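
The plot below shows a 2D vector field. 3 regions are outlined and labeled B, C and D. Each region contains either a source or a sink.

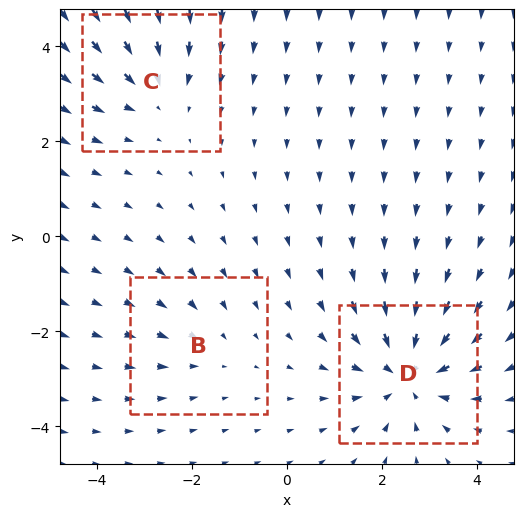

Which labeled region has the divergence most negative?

D

Divergence at each region's feature centre — B: about -2, C: about -3, D: about -5. Region D is most negative.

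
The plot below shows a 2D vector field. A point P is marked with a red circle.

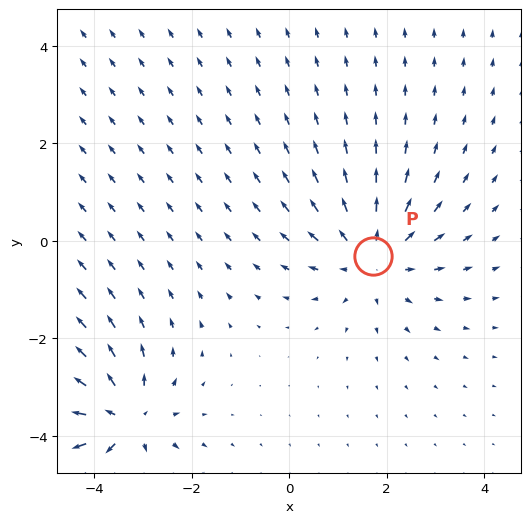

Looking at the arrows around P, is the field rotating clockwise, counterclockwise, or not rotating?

not rotating

Near P at (1.7, -0.3) the arrows show no circulation. The curl there is ≈0.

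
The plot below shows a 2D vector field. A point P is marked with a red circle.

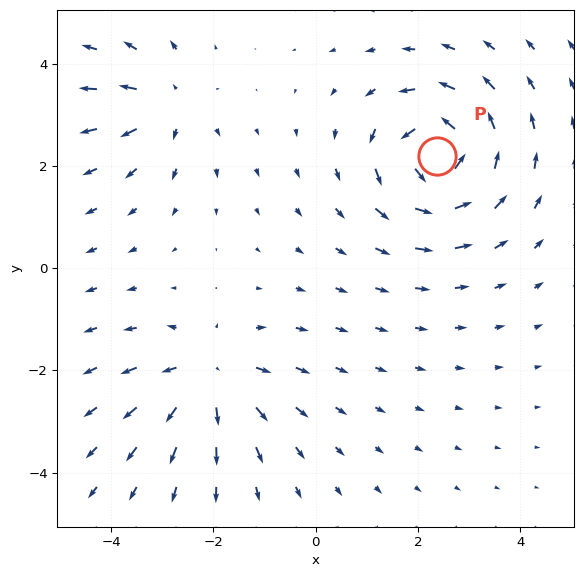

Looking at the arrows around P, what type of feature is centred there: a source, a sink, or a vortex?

vortex

At P (2.4, 2.2) the arrows circulate counterclockwise. Divergence ≈0, curl about +6 — near-zero divergence with nonzero curl is a vortex.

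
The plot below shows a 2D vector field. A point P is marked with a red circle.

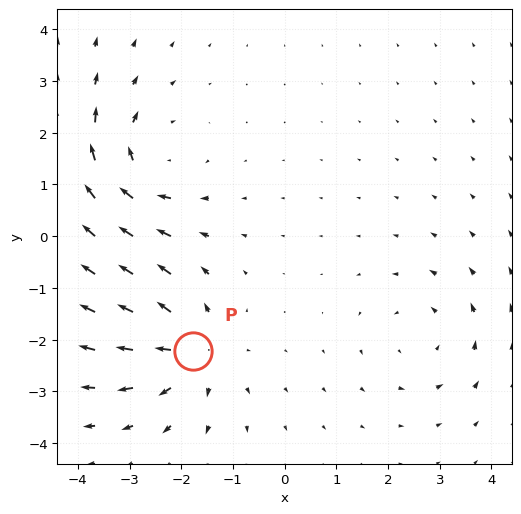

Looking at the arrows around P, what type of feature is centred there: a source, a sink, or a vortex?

source

At P (-1.8, -2.2) the arrows spread outward. Divergence about +4, curl ≈0 — positive divergence with near-zero curl is a source.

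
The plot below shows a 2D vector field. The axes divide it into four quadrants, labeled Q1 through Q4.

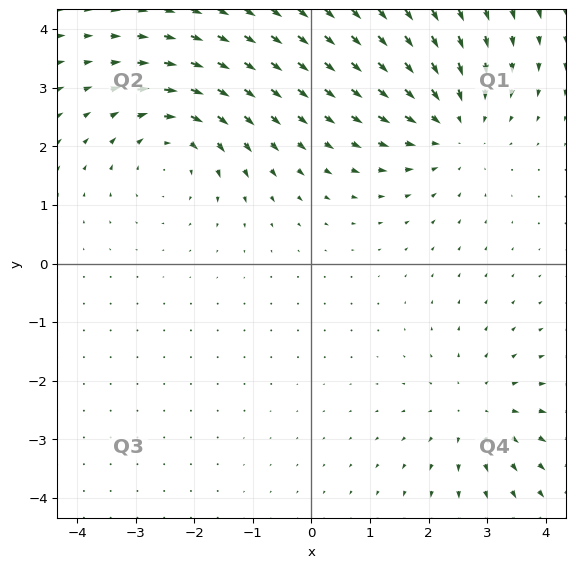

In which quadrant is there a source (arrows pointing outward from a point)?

The source sits at approximately (2.8, -2.5), which lies in quadrant Q4. The divergence there is about +2, positive as expected for a source.

Q4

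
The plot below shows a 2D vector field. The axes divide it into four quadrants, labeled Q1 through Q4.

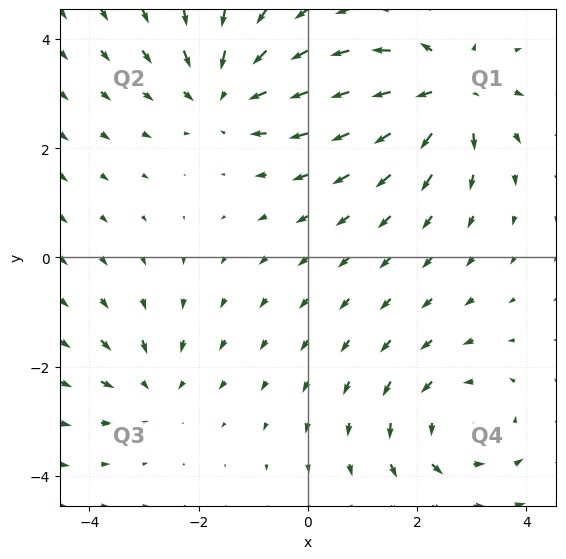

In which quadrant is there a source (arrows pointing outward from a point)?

Q1

The source sits at approximately (2.6, 3.0), which lies in quadrant Q1. The divergence there is about +5, positive as expected for a source.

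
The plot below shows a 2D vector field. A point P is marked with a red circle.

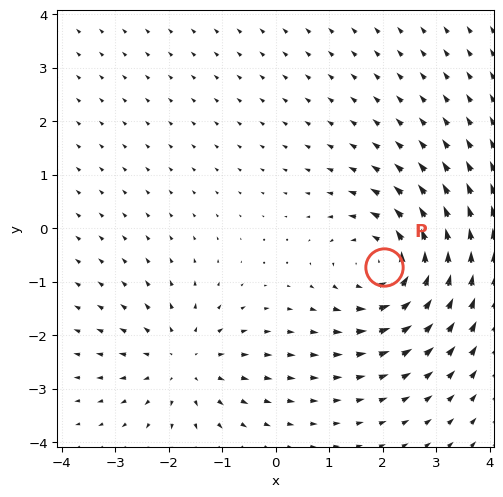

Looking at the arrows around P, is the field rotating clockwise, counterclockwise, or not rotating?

Near P at (2.0, -0.7) the arrows circulate counterclockwise. The curl (z-component) there is about +4; positive curl means counterclockwise rotation.

counterclockwise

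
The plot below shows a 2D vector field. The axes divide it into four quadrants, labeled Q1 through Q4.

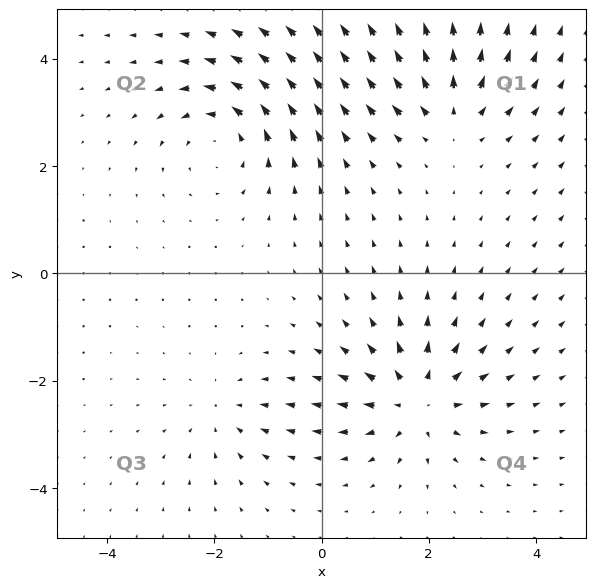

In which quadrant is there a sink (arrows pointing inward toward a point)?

Q3

The sink sits at approximately (-1.8, -2.6), which lies in quadrant Q3. The divergence there is about -3, negative as expected for a sink.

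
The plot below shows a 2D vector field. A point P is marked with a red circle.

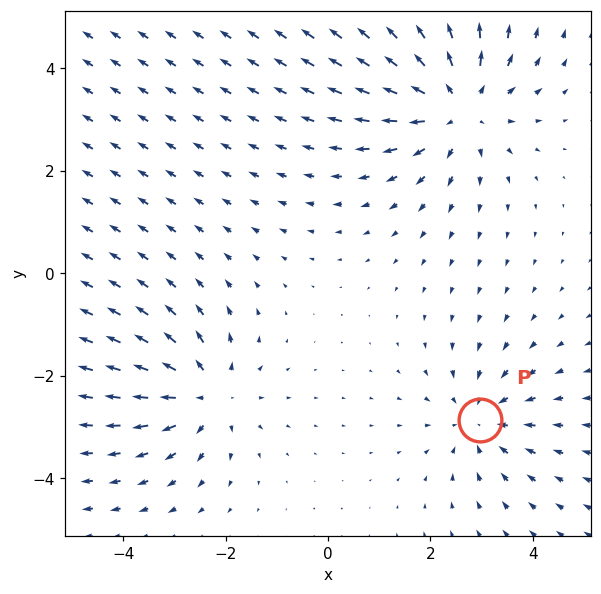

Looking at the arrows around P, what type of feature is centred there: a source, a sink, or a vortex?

sink

At P (3.0, -2.9) the arrows converge inward. Divergence about -3, curl ≈0 — negative divergence with near-zero curl is a sink.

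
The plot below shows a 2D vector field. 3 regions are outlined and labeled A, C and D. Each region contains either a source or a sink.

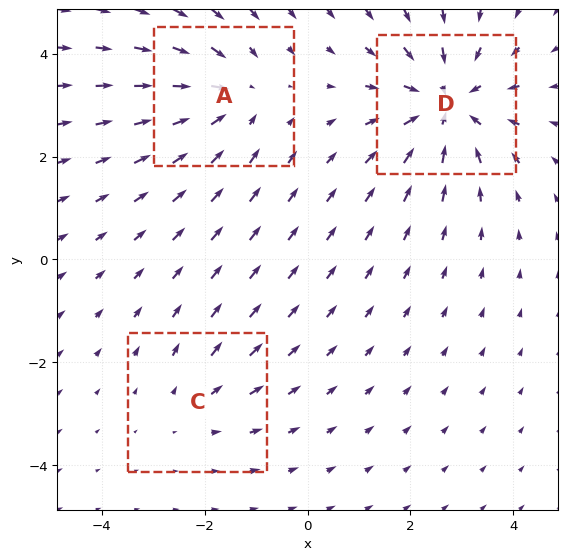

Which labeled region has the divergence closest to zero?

C

Divergence at each region's feature centre — A: about -3, C: about +2, D: about -5. Region C is closest to zero.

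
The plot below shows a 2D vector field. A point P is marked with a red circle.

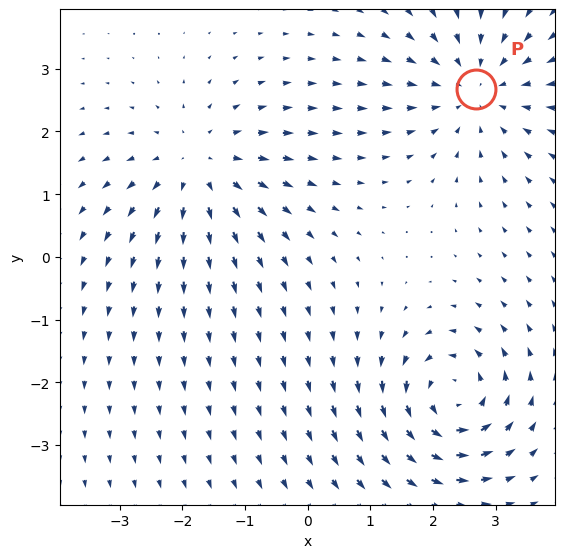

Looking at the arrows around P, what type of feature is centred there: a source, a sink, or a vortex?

At P (2.7, 2.7) the arrows converge inward. Divergence about -3, curl ≈0 — negative divergence with near-zero curl is a sink.

sink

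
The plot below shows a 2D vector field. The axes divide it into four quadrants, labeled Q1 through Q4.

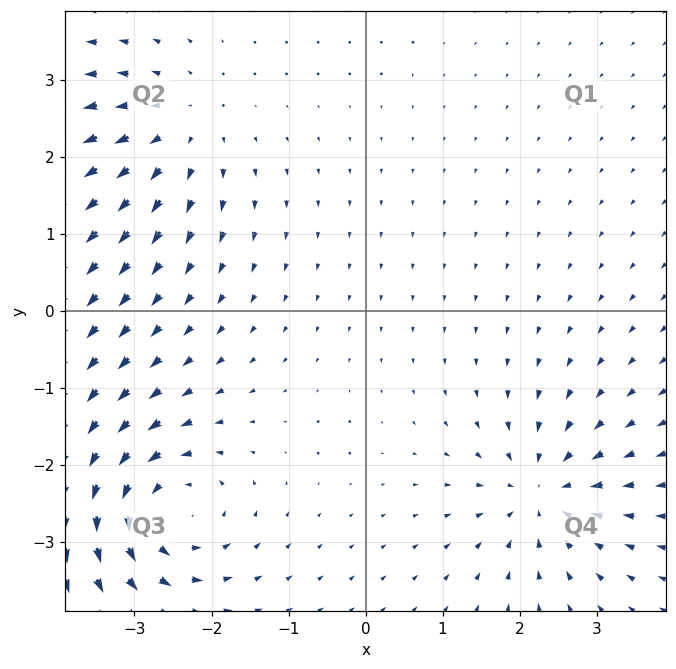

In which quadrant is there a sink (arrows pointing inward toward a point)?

Q4

The sink sits at approximately (2.3, -2.4), which lies in quadrant Q4. The divergence there is about -5, negative as expected for a sink.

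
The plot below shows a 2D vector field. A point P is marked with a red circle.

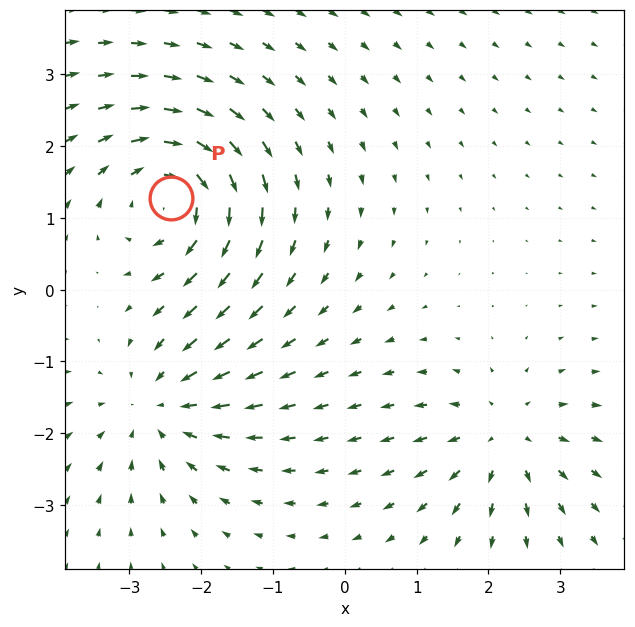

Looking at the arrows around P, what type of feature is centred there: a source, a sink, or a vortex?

vortex

At P (-2.4, 1.3) the arrows circulate clockwise. Divergence ≈0, curl about -5 — near-zero divergence with nonzero curl is a vortex.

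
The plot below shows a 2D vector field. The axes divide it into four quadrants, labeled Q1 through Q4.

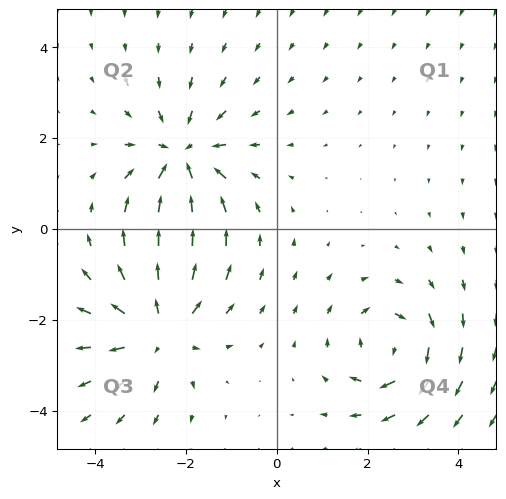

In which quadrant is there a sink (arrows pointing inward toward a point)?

Q2

The sink sits at approximately (-2.1, 1.6), which lies in quadrant Q2. The divergence there is about -4, negative as expected for a sink.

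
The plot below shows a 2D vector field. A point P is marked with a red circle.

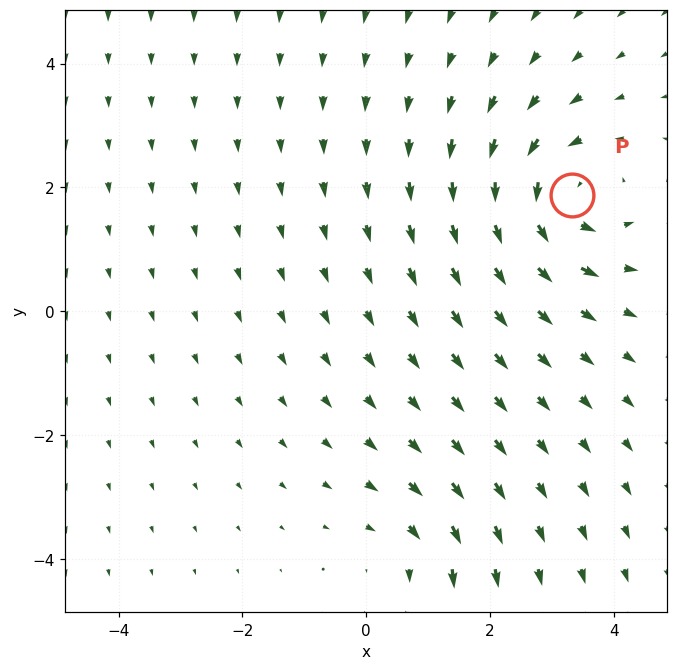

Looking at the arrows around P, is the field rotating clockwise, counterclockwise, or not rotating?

Near P at (3.3, 1.9) the arrows circulate counterclockwise. The curl (z-component) there is about +5; positive curl means counterclockwise rotation.

counterclockwise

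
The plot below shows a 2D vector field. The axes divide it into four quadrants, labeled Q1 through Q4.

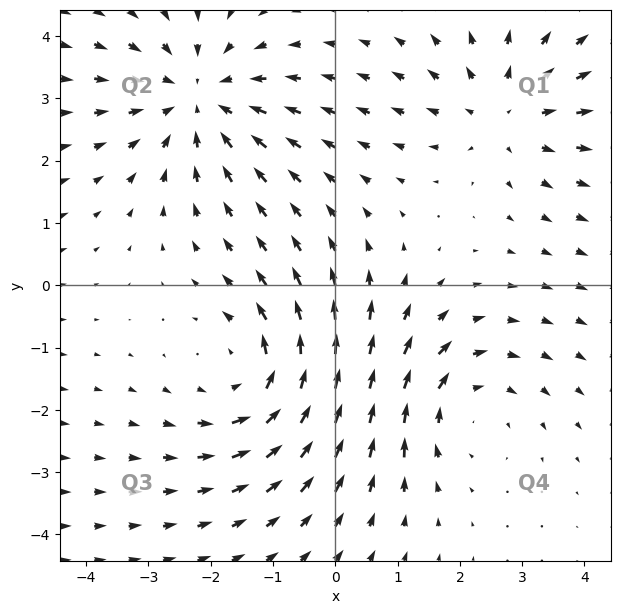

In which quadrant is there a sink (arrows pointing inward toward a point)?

The sink sits at approximately (-2.2, 3.0), which lies in quadrant Q2. The divergence there is about -4, negative as expected for a sink.

Q2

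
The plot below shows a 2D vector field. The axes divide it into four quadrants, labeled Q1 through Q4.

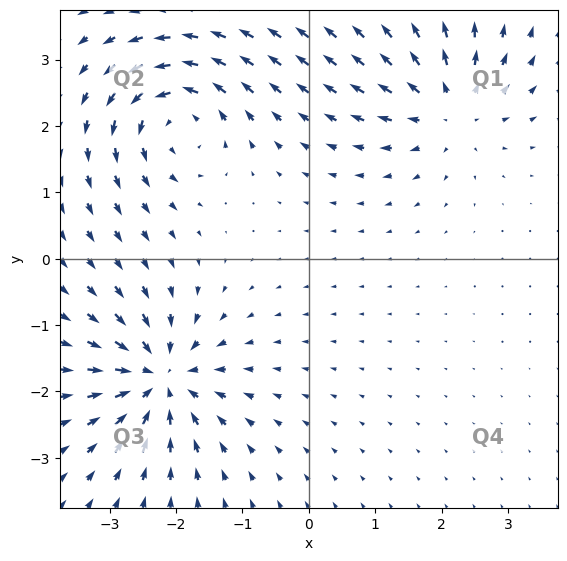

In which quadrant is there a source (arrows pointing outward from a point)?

Q1

The source sits at approximately (2.1, 2.3), which lies in quadrant Q1. The divergence there is about +5, positive as expected for a source.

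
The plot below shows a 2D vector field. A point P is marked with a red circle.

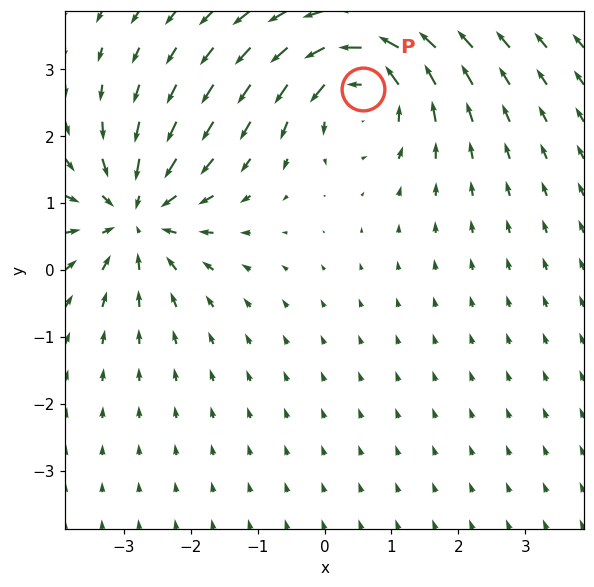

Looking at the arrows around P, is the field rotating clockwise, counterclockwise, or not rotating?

counterclockwise

Near P at (0.6, 2.7) the arrows circulate counterclockwise. The curl (z-component) there is about +5; positive curl means counterclockwise rotation.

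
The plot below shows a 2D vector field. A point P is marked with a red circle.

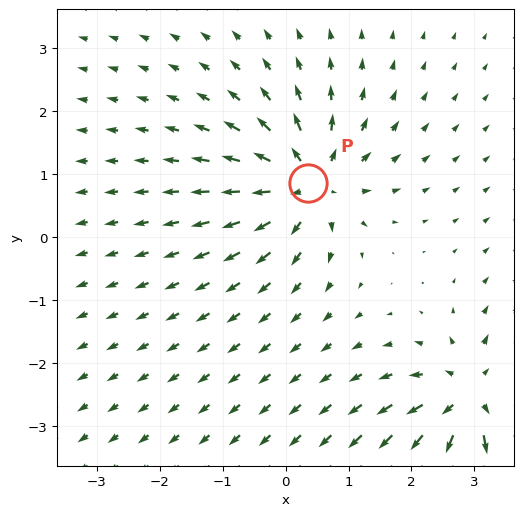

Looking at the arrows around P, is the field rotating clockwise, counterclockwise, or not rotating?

Near P at (0.4, 0.9) the arrows show no circulation. The curl there is ≈0.

not rotating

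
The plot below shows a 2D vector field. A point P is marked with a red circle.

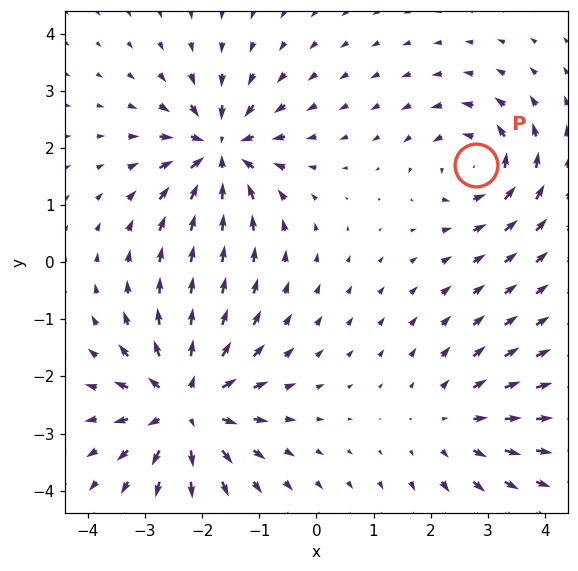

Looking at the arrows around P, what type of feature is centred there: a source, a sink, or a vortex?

vortex

At P (2.8, 1.7) the arrows circulate counterclockwise. Divergence ≈0, curl about +5 — near-zero divergence with nonzero curl is a vortex.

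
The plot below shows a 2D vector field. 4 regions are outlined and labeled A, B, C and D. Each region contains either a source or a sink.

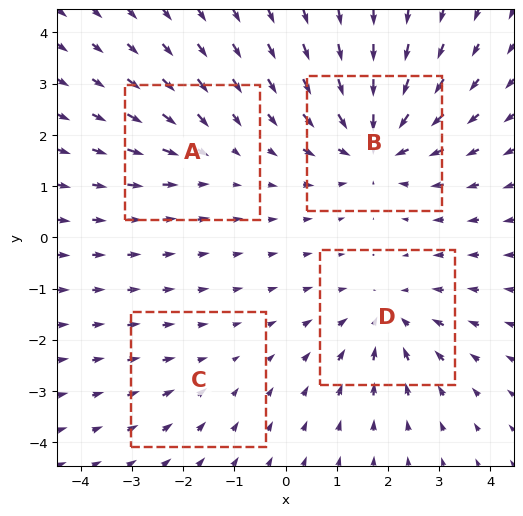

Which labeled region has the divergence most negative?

Divergence at each region's feature centre — A: about -3, B: about -6, C: about -2, D: about -5. Region B is most negative.

B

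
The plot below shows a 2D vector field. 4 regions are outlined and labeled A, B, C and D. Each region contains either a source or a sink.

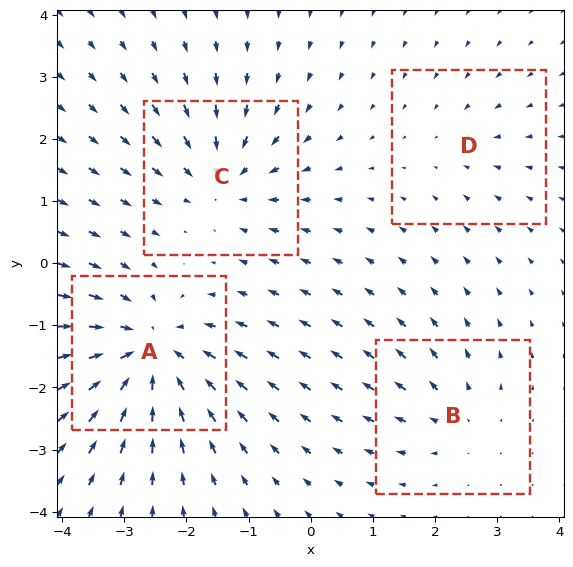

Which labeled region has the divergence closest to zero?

D

Divergence at each region's feature centre — A: about -7, B: about +3, C: about -5, D: about -2. Region D is closest to zero.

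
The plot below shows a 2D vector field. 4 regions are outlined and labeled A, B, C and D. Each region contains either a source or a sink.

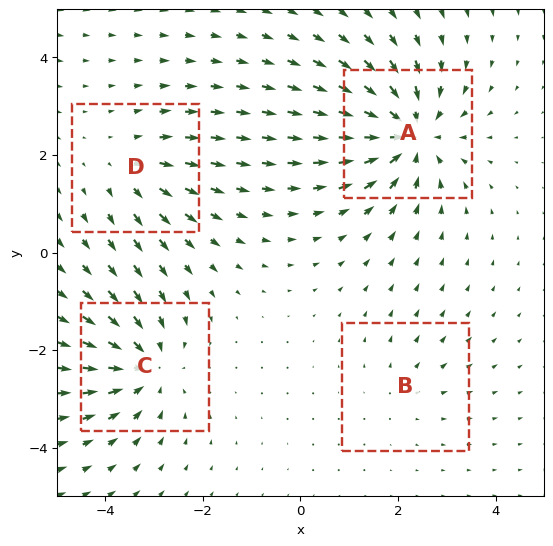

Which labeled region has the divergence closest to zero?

B

Divergence at each region's feature centre — A: about -7, B: about +2, C: about -5, D: about +3. Region B is closest to zero.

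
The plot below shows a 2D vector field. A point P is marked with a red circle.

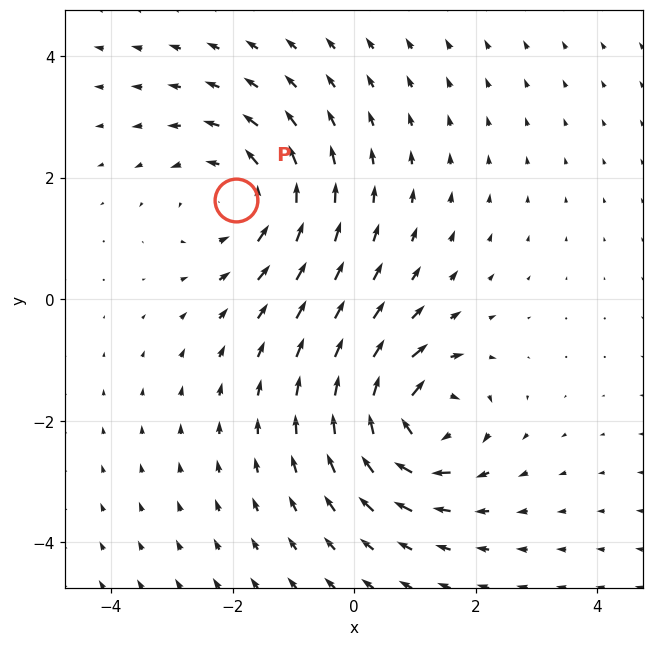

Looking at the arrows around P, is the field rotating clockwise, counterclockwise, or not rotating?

Near P at (-1.9, 1.6) the arrows circulate counterclockwise. The curl (z-component) there is about +4; positive curl means counterclockwise rotation.

counterclockwise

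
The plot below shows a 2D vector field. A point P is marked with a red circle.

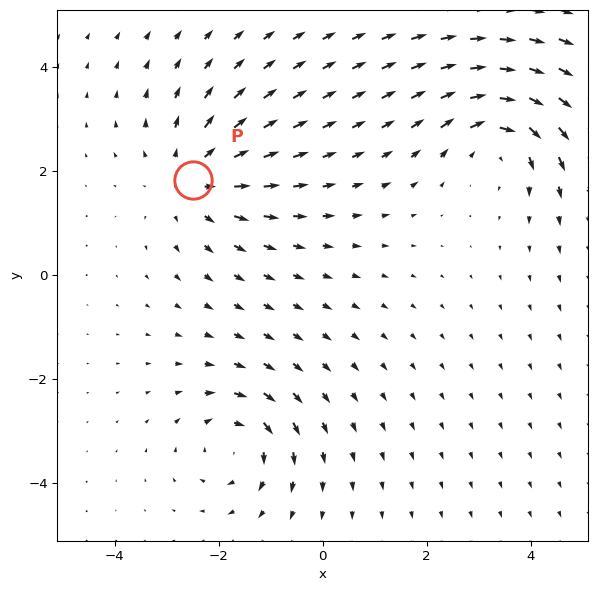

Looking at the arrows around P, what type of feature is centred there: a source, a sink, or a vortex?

At P (-2.5, 1.8) the arrows spread outward. Divergence about +4, curl ≈0 — positive divergence with near-zero curl is a source.

source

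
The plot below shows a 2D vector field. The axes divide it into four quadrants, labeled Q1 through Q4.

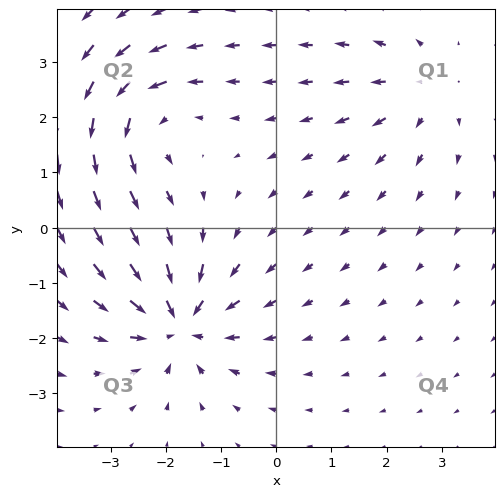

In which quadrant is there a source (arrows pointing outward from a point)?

Q1

The source sits at approximately (2.6, 2.5), which lies in quadrant Q1. The divergence there is about +2, positive as expected for a source.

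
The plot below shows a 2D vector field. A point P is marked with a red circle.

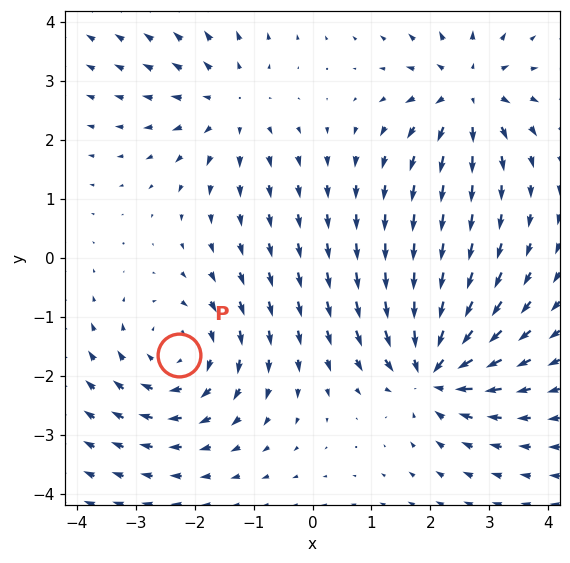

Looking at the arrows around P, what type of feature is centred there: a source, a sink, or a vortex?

At P (-2.3, -1.6) the arrows circulate clockwise. Divergence ≈0, curl about -4 — near-zero divergence with nonzero curl is a vortex.

vortex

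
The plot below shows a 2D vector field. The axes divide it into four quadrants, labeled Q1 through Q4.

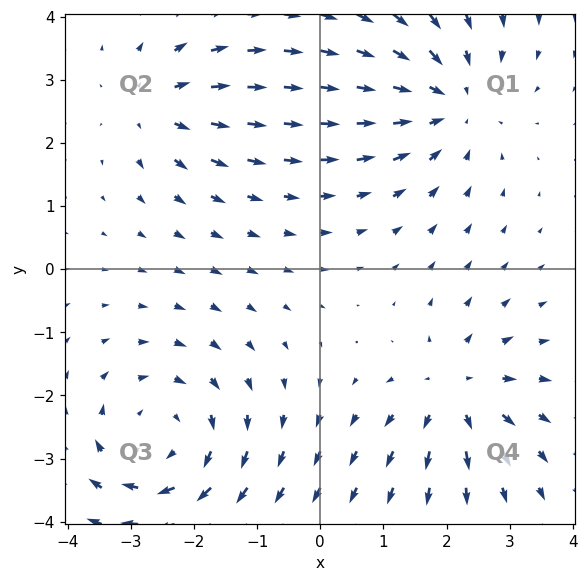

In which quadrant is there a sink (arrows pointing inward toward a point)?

Q1

The sink sits at approximately (2.0, 2.6), which lies in quadrant Q1. The divergence there is about -4, negative as expected for a sink.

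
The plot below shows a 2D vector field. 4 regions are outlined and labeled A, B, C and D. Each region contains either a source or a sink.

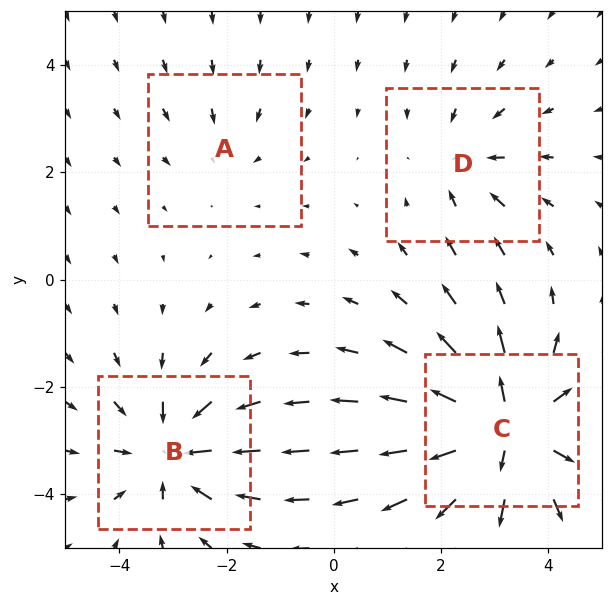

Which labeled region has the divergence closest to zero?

Divergence at each region's feature centre — A: about -2, B: about -5, C: about +7, D: about -3. Region A is closest to zero.

A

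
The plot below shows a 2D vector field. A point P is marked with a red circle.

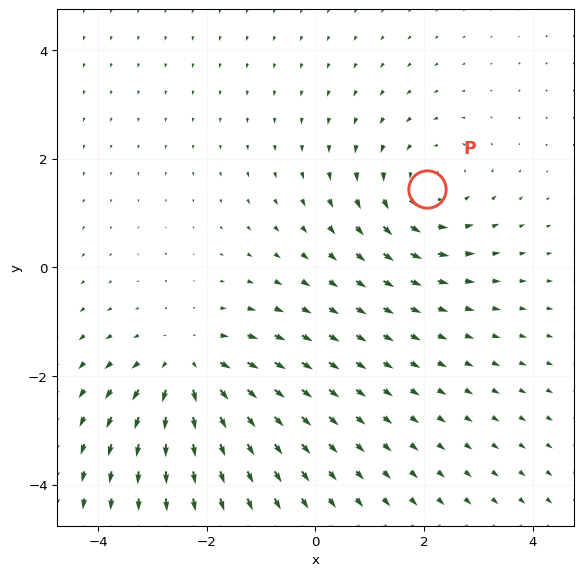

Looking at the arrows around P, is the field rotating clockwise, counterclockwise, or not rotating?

Near P at (2.1, 1.4) the arrows circulate counterclockwise. The curl (z-component) there is about +2; positive curl means counterclockwise rotation.

counterclockwise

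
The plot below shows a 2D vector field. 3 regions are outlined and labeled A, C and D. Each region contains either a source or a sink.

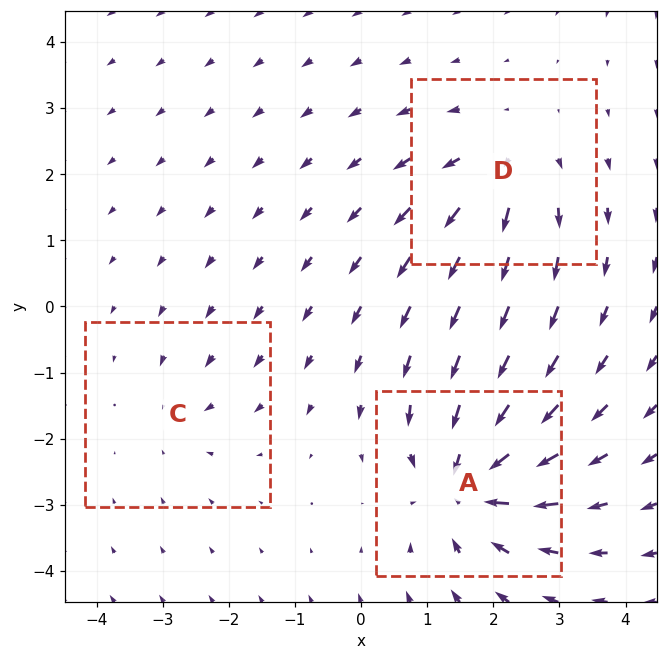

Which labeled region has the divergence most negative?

A

Divergence at each region's feature centre — A: about -5, C: about -2, D: about +3. Region A is most negative.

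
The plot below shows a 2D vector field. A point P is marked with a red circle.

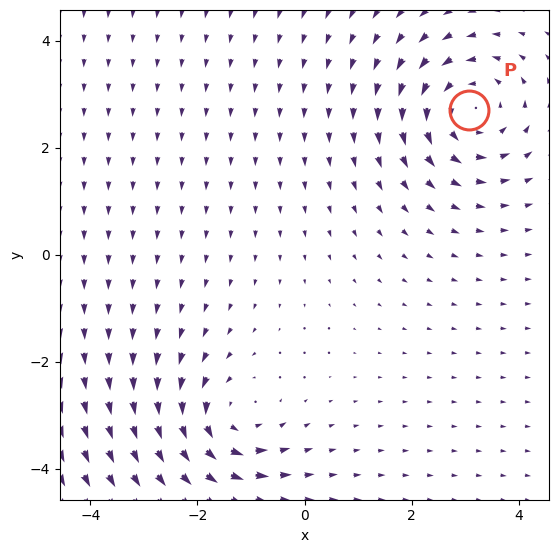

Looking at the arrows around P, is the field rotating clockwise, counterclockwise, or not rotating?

Near P at (3.1, 2.7) the arrows circulate counterclockwise. The curl (z-component) there is about +3; positive curl means counterclockwise rotation.

counterclockwise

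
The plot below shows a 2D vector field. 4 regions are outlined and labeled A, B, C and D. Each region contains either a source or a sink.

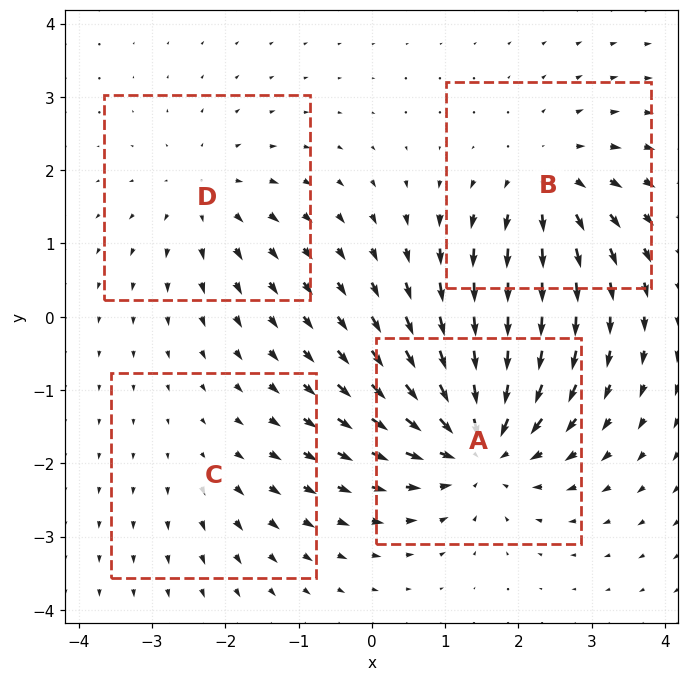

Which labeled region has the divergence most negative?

Divergence at each region's feature centre — A: about -7, B: about +5, C: about +2, D: about +3. Region A is most negative.

A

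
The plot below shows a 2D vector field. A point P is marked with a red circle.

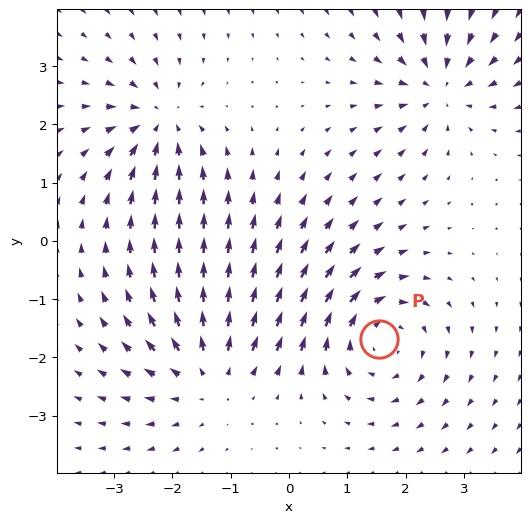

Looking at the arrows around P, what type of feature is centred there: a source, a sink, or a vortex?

vortex

At P (1.5, -1.7) the arrows circulate clockwise. Divergence ≈0, curl about -4 — near-zero divergence with nonzero curl is a vortex.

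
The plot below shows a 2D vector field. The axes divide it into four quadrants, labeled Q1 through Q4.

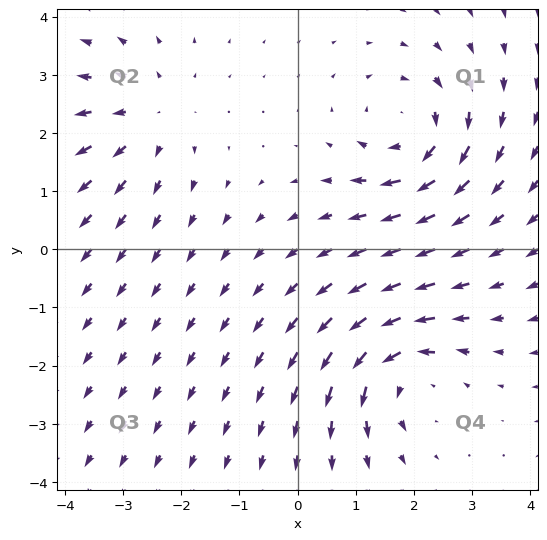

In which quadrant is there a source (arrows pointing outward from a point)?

The source sits at approximately (-2.6, 2.3), which lies in quadrant Q2. The divergence there is about +3, positive as expected for a source.

Q2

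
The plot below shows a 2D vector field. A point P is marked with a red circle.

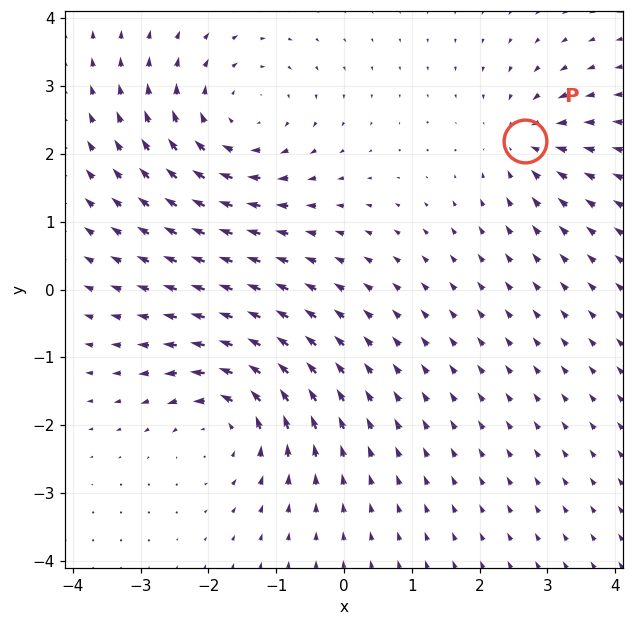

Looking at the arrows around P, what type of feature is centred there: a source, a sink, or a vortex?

sink

At P (2.7, 2.2) the arrows converge inward. Divergence about -4, curl ≈0 — negative divergence with near-zero curl is a sink.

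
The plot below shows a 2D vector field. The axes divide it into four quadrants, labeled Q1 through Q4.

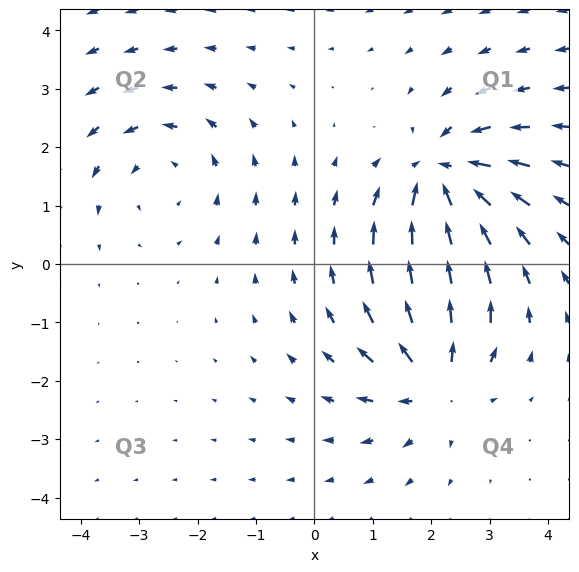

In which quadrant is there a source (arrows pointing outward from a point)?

Q4

The source sits at approximately (2.1, -2.0), which lies in quadrant Q4. The divergence there is about +4, positive as expected for a source.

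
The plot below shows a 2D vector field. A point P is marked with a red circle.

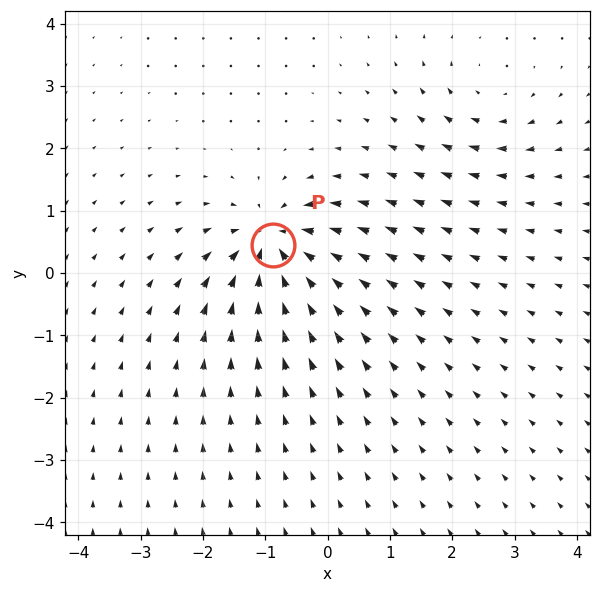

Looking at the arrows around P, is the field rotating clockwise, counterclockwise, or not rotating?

Near P at (-0.9, 0.4) the arrows show no circulation. The curl there is ≈0.

not rotating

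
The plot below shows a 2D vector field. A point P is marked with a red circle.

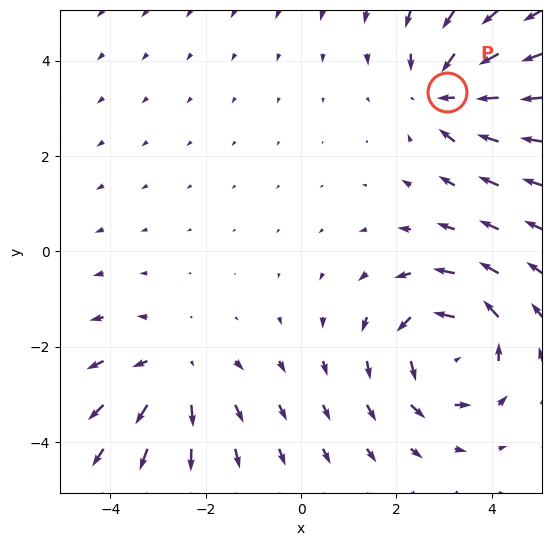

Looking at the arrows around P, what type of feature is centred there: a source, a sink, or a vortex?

At P (3.1, 3.3) the arrows converge inward. Divergence about -4, curl ≈0 — negative divergence with near-zero curl is a sink.

sink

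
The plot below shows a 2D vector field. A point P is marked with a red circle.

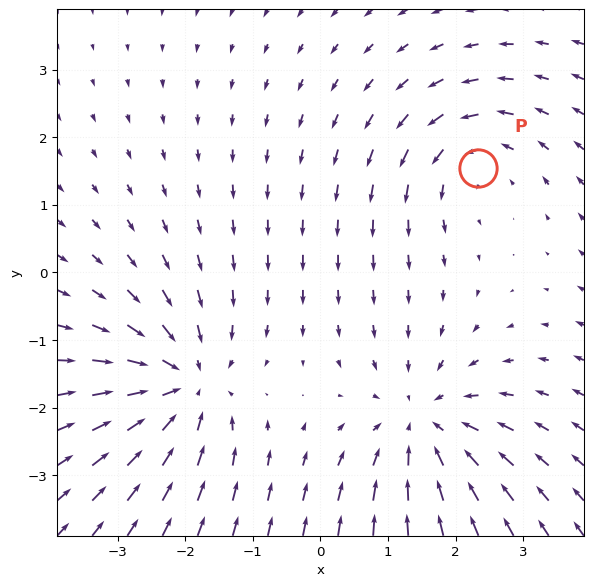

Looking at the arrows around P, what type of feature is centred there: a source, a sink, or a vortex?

vortex

At P (2.3, 1.5) the arrows circulate counterclockwise. Divergence ≈0, curl about +4 — near-zero divergence with nonzero curl is a vortex.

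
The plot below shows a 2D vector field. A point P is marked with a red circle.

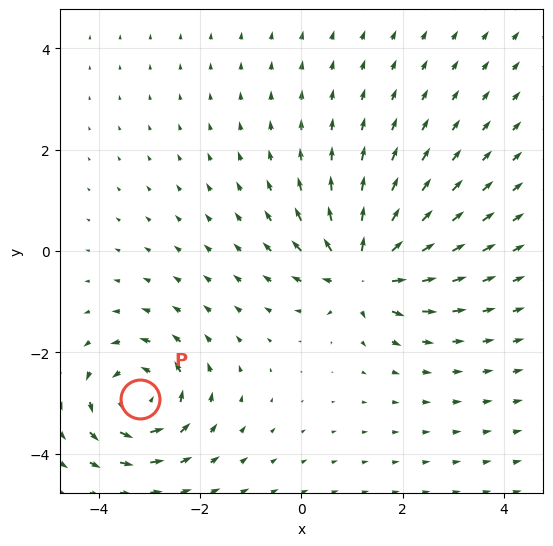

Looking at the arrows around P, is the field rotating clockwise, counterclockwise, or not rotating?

Near P at (-3.2, -2.9) the arrows circulate counterclockwise. The curl (z-component) there is about +5; positive curl means counterclockwise rotation.

counterclockwise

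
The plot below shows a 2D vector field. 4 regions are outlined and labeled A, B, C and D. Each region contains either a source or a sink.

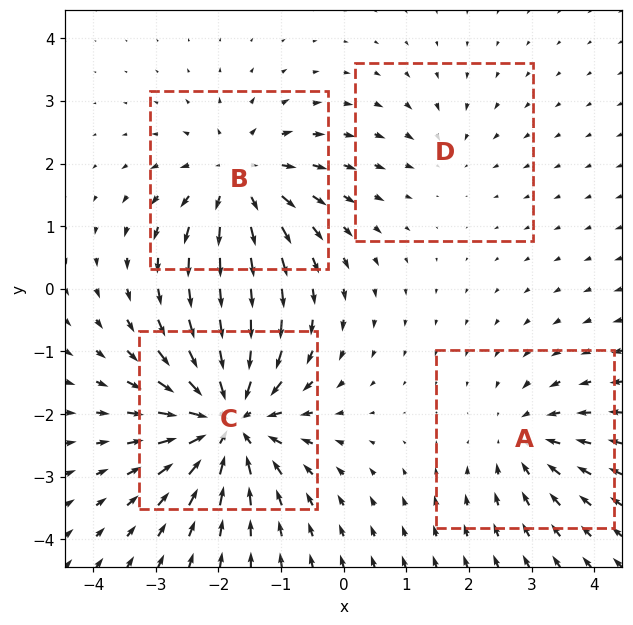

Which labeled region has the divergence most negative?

C

Divergence at each region's feature centre — A: about -4, B: about +5, C: about -8, D: about -2. Region C is most negative.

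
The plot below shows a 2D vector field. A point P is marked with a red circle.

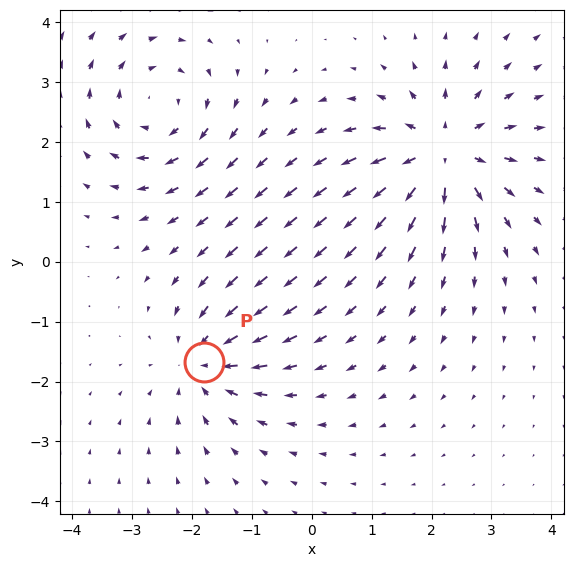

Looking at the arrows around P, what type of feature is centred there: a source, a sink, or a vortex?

At P (-1.8, -1.7) the arrows converge inward. Divergence about -4, curl ≈0 — negative divergence with near-zero curl is a sink.

sink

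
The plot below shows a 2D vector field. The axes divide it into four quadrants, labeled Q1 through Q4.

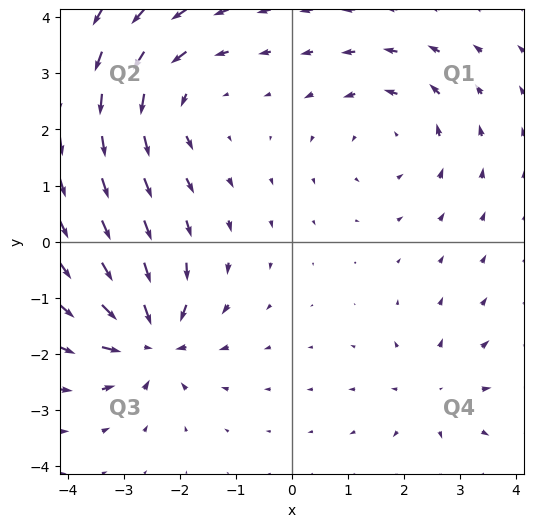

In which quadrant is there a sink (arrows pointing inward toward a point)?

Q3

The sink sits at approximately (-2.5, -1.7), which lies in quadrant Q3. The divergence there is about -7, negative as expected for a sink.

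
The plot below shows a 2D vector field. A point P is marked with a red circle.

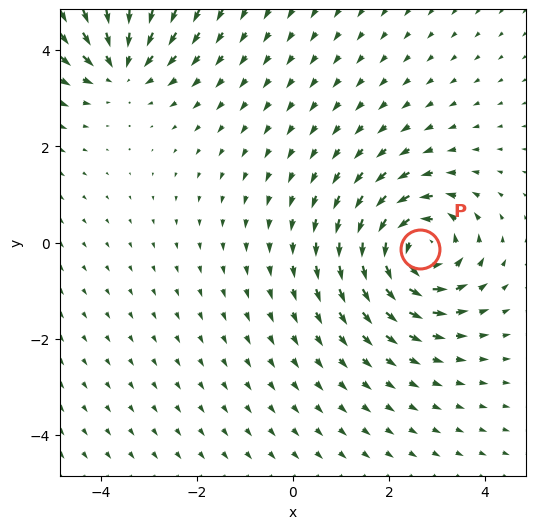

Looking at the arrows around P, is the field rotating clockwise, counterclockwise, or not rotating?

counterclockwise

Near P at (2.7, -0.1) the arrows circulate counterclockwise. The curl (z-component) there is about +4; positive curl means counterclockwise rotation.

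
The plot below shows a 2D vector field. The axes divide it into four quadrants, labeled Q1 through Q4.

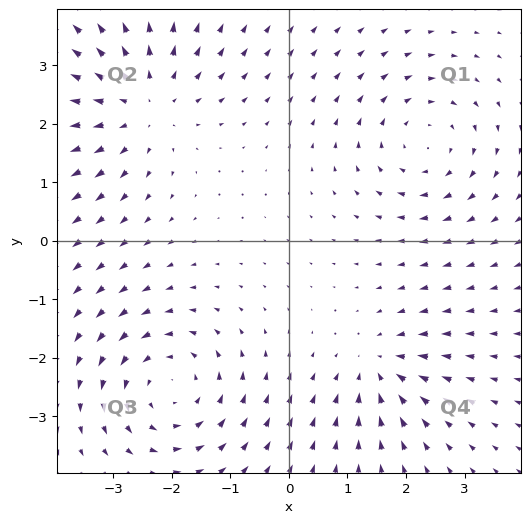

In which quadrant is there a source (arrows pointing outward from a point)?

Q2

The source sits at approximately (-2.5, 2.3), which lies in quadrant Q2. The divergence there is about +4, positive as expected for a source.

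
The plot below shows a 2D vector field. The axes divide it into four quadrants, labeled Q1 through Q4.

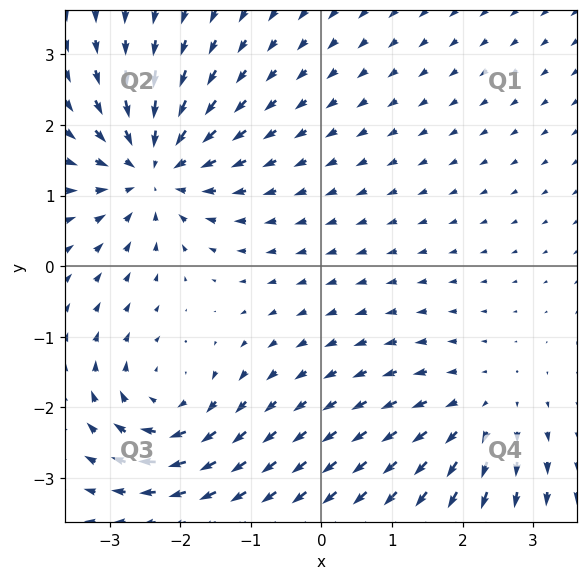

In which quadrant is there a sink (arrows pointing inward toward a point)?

Q2

The sink sits at approximately (-2.4, 1.4), which lies in quadrant Q2. The divergence there is about -5, negative as expected for a sink.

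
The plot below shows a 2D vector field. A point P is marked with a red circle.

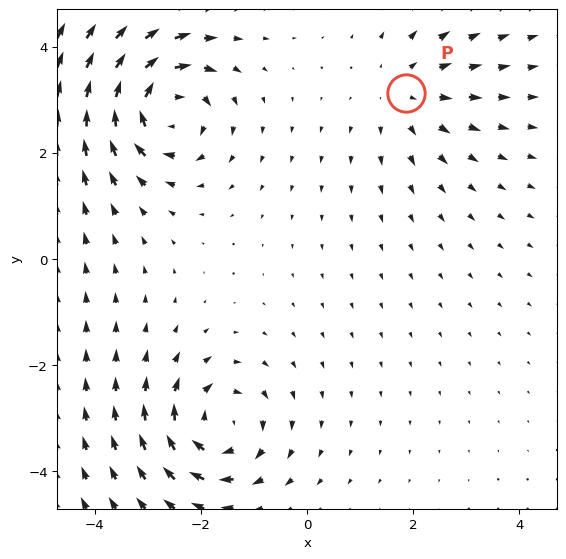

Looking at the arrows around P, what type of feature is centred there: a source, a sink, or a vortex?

At P (1.9, 3.1) the arrows spread outward. Divergence about +3, curl ≈0 — positive divergence with near-zero curl is a source.

source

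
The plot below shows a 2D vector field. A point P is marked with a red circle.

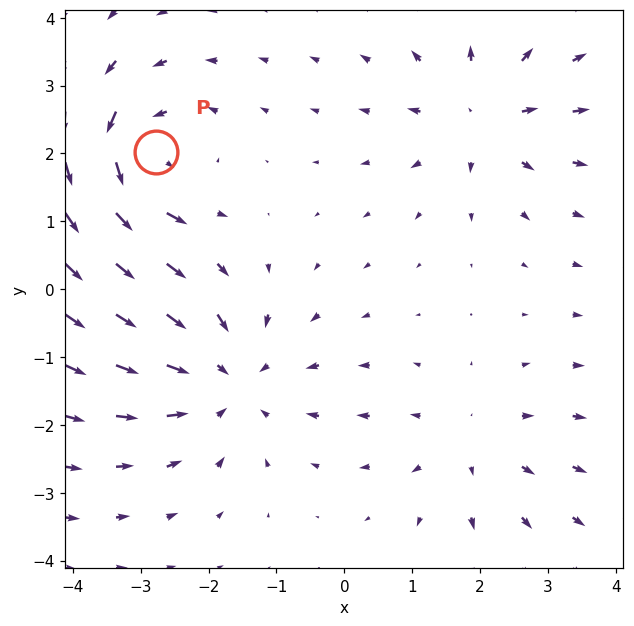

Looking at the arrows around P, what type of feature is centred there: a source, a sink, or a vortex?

vortex

At P (-2.8, 2.0) the arrows circulate counterclockwise. Divergence ≈0, curl about +5 — near-zero divergence with nonzero curl is a vortex.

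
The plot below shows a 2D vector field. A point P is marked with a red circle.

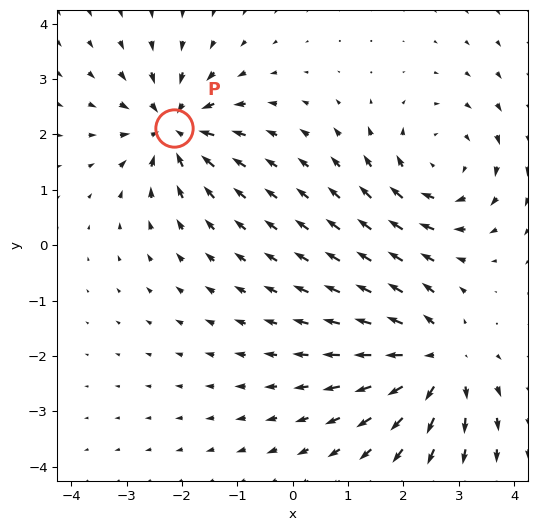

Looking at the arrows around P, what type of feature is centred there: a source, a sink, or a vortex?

At P (-2.1, 2.1) the arrows converge inward. Divergence about -6, curl ≈0 — negative divergence with near-zero curl is a sink.

sink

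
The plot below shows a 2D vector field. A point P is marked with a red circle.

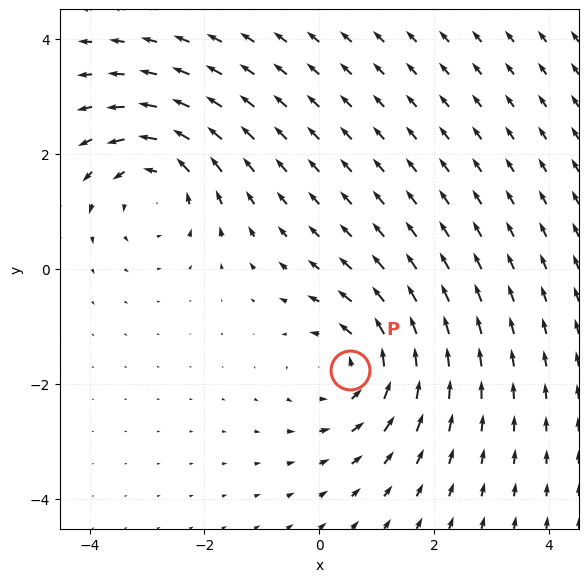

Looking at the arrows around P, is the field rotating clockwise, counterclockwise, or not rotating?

counterclockwise

Near P at (0.5, -1.8) the arrows circulate counterclockwise. The curl (z-component) there is about +3; positive curl means counterclockwise rotation.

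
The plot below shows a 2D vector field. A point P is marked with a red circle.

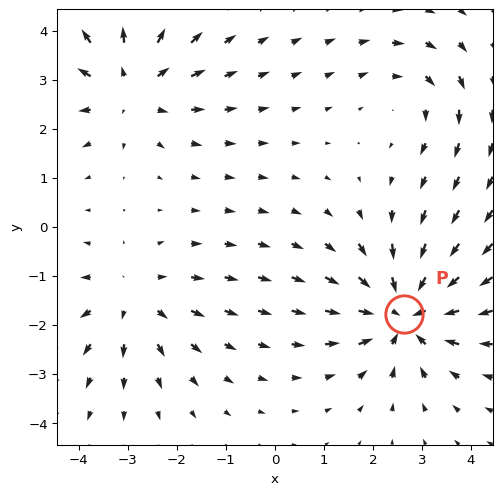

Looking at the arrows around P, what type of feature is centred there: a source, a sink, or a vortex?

At P (2.6, -1.8) the arrows converge inward. Divergence about -5, curl ≈0 — negative divergence with near-zero curl is a sink.

sink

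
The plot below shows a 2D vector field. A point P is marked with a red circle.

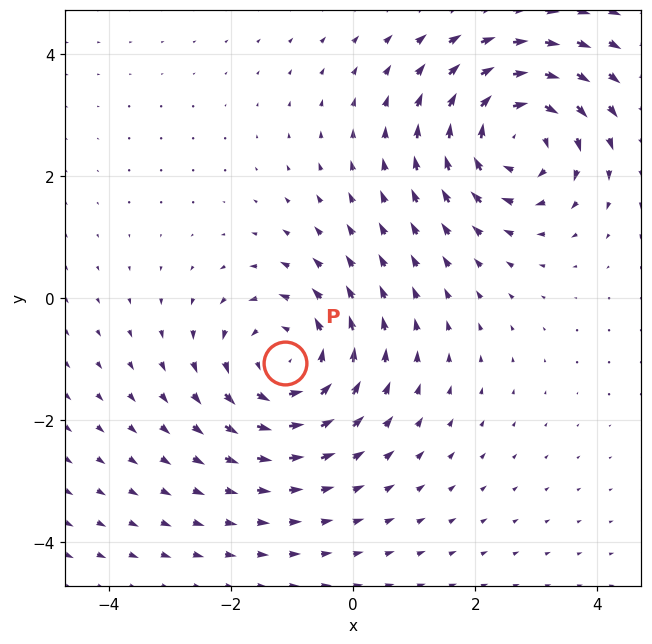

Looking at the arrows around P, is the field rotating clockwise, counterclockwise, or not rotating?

Near P at (-1.1, -1.1) the arrows circulate counterclockwise. The curl (z-component) there is about +2; positive curl means counterclockwise rotation.

counterclockwise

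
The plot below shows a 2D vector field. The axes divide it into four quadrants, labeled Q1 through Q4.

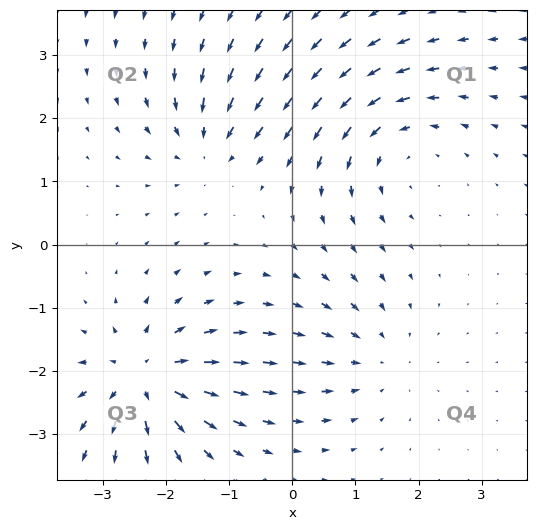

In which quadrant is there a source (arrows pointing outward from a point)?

Q3

The source sits at approximately (-2.3, -2.1), which lies in quadrant Q3. The divergence there is about +6, positive as expected for a source.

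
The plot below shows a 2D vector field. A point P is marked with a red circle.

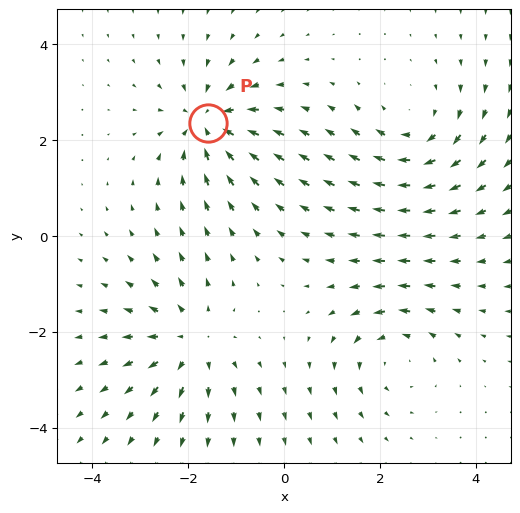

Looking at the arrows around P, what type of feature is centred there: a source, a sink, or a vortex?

At P (-1.6, 2.4) the arrows converge inward. Divergence about -6, curl ≈0 — negative divergence with near-zero curl is a sink.

sink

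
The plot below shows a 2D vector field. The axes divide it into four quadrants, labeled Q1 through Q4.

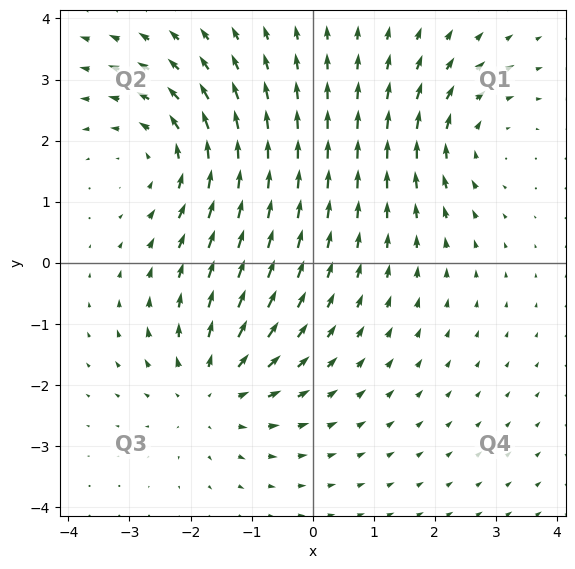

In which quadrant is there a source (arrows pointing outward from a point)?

Q3

The source sits at approximately (-1.7, -2.1), which lies in quadrant Q3. The divergence there is about +4, positive as expected for a source.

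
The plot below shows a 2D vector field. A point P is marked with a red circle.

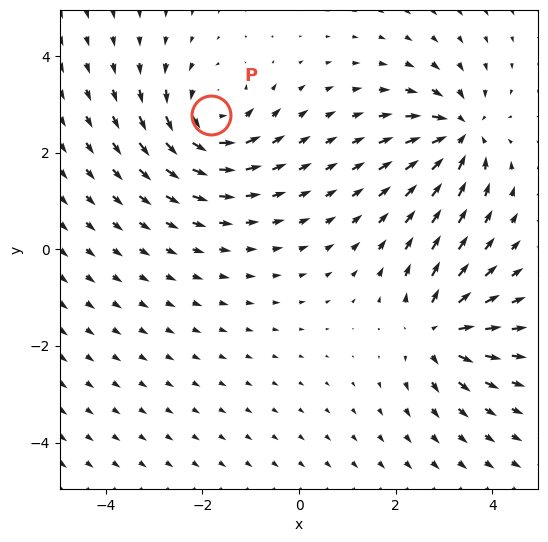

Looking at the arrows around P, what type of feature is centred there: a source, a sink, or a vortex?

vortex

At P (-1.8, 2.8) the arrows circulate counterclockwise. Divergence ≈0, curl about +4 — near-zero divergence with nonzero curl is a vortex.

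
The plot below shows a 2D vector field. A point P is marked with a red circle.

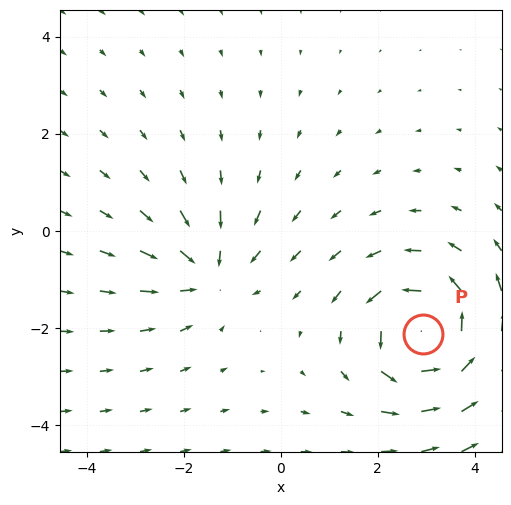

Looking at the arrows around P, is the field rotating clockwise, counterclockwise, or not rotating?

Near P at (2.9, -2.1) the arrows circulate counterclockwise. The curl (z-component) there is about +6; positive curl means counterclockwise rotation.

counterclockwise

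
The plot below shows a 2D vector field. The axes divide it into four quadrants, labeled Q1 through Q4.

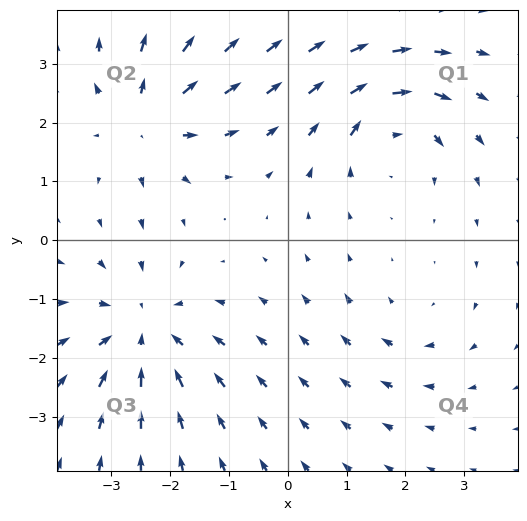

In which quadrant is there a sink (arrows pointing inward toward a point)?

The sink sits at approximately (-2.5, -1.5), which lies in quadrant Q3. The divergence there is about -4, negative as expected for a sink.

Q3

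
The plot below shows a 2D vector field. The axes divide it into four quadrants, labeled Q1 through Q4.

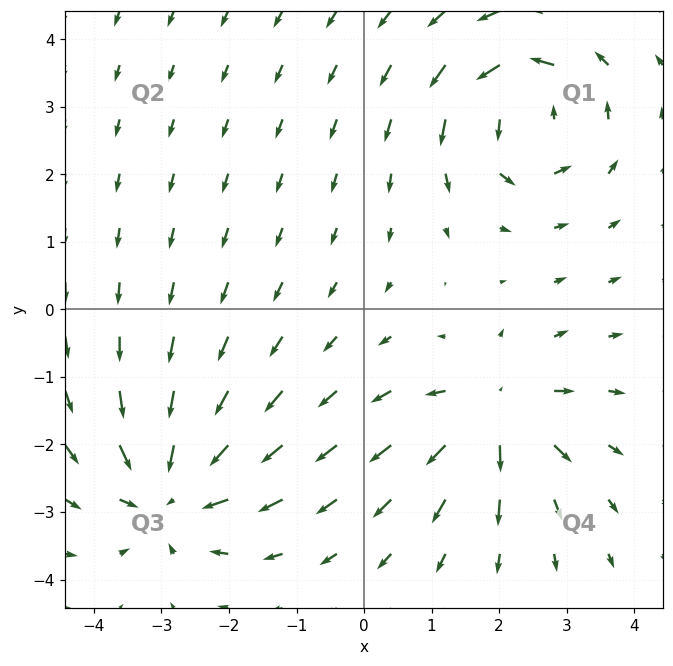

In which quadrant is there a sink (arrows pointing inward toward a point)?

Q3

The sink sits at approximately (-2.9, -2.7), which lies in quadrant Q3. The divergence there is about -5, negative as expected for a sink.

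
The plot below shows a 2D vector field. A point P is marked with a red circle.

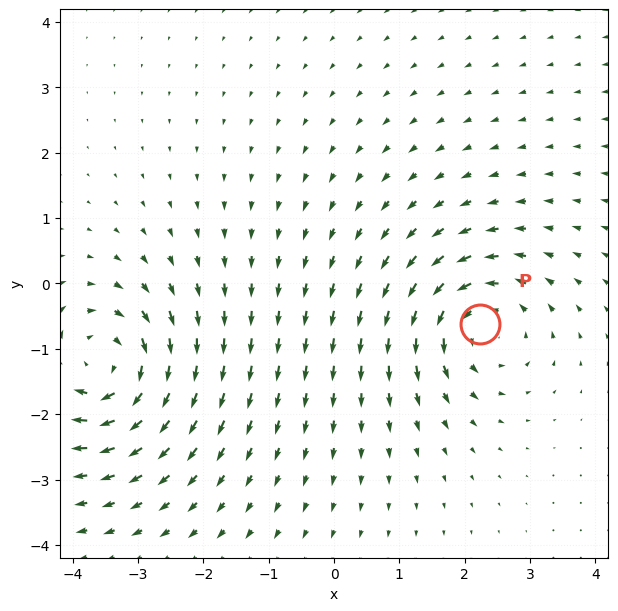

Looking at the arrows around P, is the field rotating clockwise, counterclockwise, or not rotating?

counterclockwise

Near P at (2.2, -0.6) the arrows circulate counterclockwise. The curl (z-component) there is about +5; positive curl means counterclockwise rotation.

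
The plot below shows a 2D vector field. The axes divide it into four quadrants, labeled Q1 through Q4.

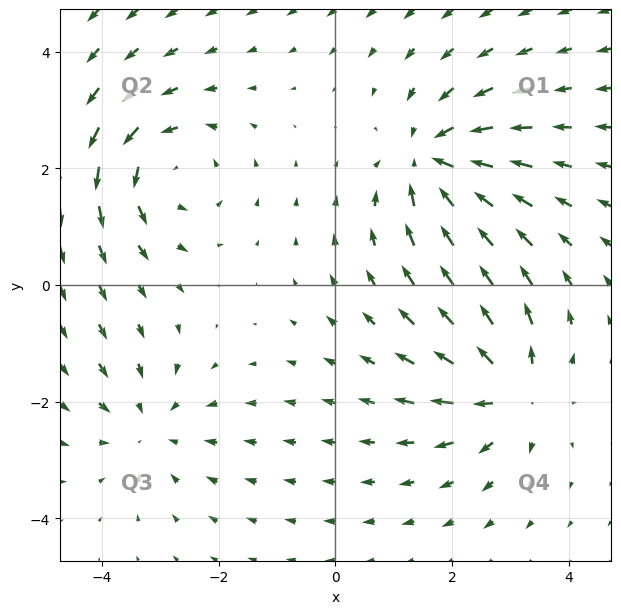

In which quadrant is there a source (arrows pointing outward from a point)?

Q4

The source sits at approximately (3.0, -1.8), which lies in quadrant Q4. The divergence there is about +5, positive as expected for a source.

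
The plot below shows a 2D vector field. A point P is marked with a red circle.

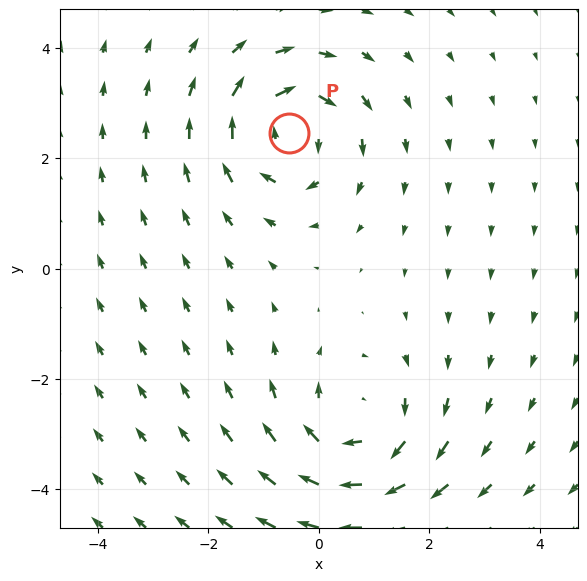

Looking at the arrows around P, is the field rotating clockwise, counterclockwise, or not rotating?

Near P at (-0.5, 2.5) the arrows circulate clockwise. The curl (z-component) there is about -5; negative curl means clockwise rotation.

clockwise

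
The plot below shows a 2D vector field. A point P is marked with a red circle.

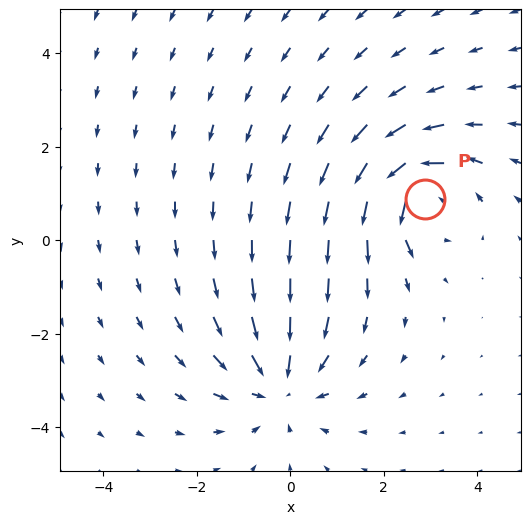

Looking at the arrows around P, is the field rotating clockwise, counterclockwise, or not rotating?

counterclockwise

Near P at (2.9, 0.9) the arrows circulate counterclockwise. The curl (z-component) there is about +3; positive curl means counterclockwise rotation.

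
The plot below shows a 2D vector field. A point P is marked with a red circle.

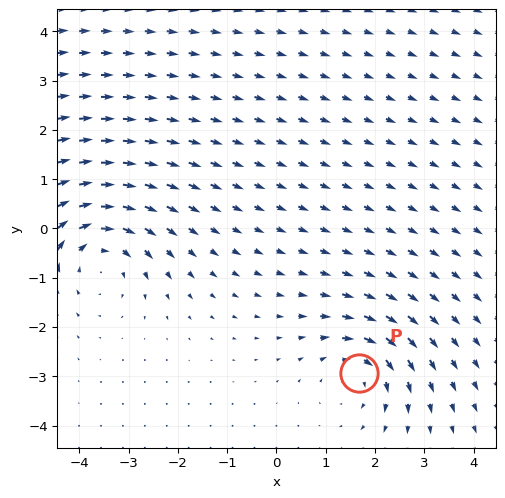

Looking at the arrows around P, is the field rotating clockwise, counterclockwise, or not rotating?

clockwise

Near P at (1.7, -2.9) the arrows circulate clockwise. The curl (z-component) there is about -3; negative curl means clockwise rotation.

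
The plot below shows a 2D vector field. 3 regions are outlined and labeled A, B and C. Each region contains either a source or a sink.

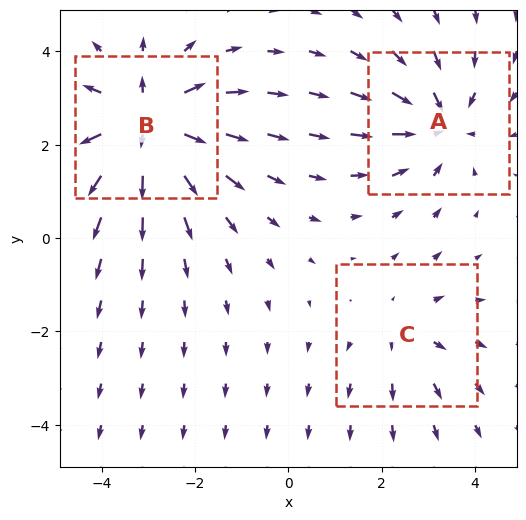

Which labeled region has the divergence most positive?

Divergence at each region's feature centre — A: about -3, B: about +4, C: about +2. Region B is most positive.

B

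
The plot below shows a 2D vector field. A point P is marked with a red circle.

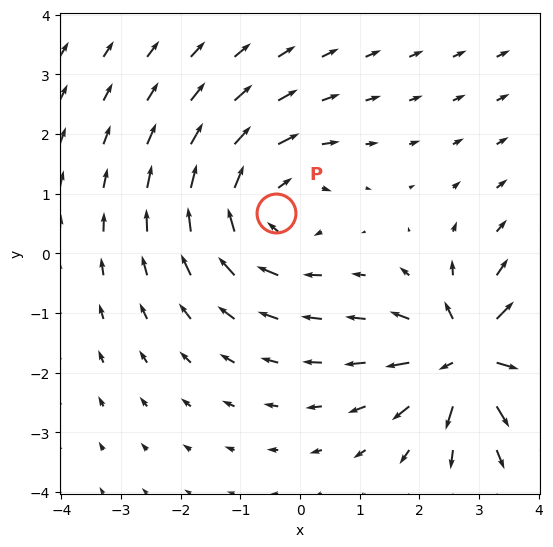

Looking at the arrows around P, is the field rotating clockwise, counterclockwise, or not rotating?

Near P at (-0.4, 0.7) the arrows circulate clockwise. The curl (z-component) there is about -3; negative curl means clockwise rotation.

clockwise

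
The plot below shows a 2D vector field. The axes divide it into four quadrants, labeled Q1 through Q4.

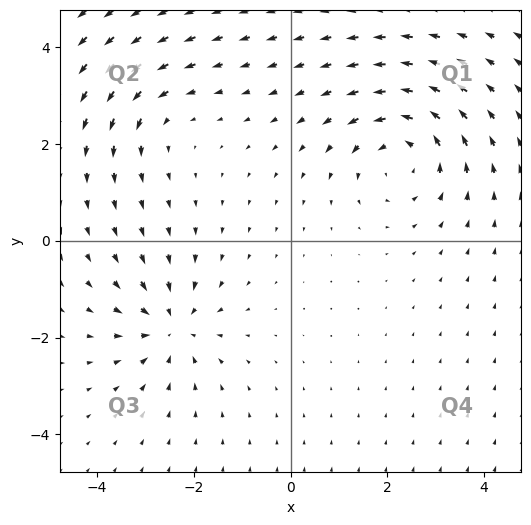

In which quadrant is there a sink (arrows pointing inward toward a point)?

Q3

The sink sits at approximately (-2.5, -1.8), which lies in quadrant Q3. The divergence there is about -5, negative as expected for a sink.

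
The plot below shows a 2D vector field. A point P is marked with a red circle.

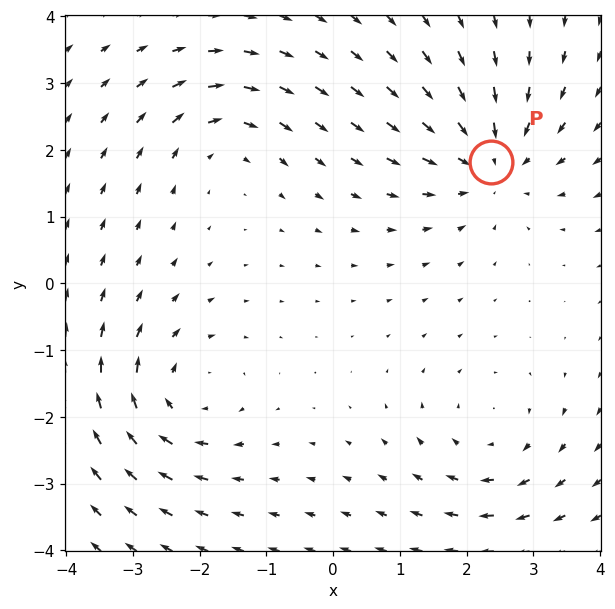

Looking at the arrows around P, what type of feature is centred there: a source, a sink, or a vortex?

At P (2.4, 1.8) the arrows converge inward. Divergence about -5, curl ≈0 — negative divergence with near-zero curl is a sink.

sink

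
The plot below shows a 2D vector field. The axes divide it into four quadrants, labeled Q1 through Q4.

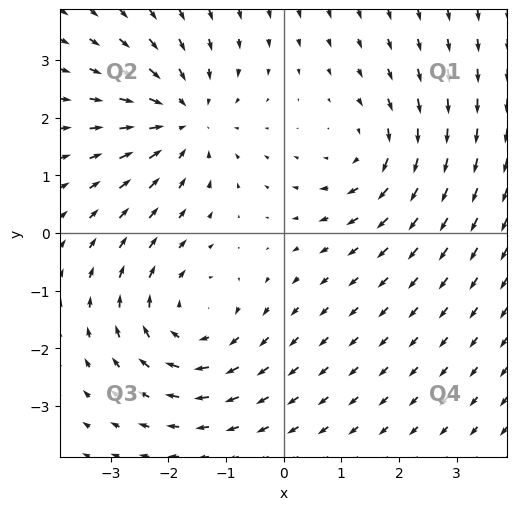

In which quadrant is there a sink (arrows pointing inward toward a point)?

Q2

The sink sits at approximately (-1.7, 2.0), which lies in quadrant Q2. The divergence there is about -4, negative as expected for a sink.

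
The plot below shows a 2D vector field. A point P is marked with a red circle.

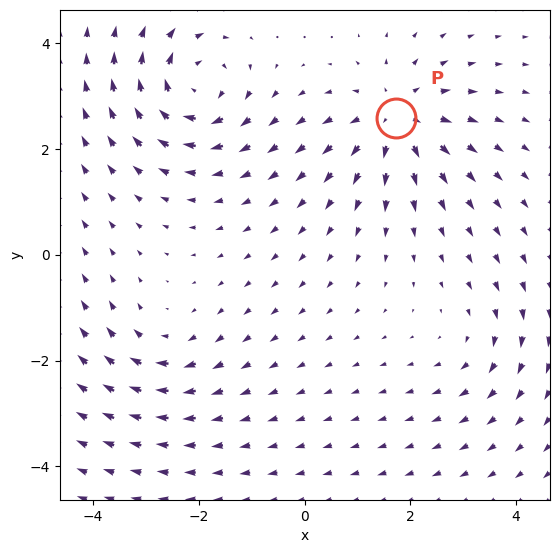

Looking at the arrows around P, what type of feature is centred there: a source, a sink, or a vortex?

At P (1.7, 2.6) the arrows spread outward. Divergence about +5, curl ≈0 — positive divergence with near-zero curl is a source.

source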